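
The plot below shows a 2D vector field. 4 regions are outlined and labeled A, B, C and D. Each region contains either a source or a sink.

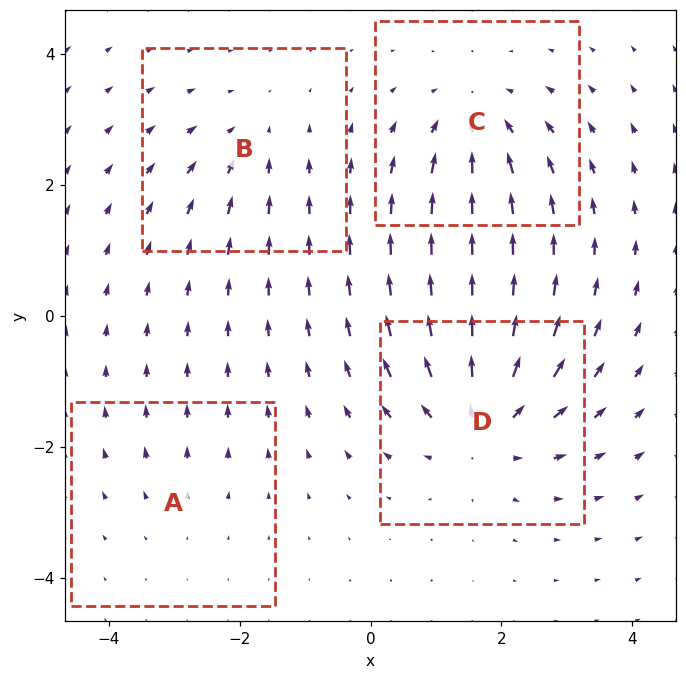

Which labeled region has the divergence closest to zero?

A

Divergence at each region's feature centre — A: about +2, B: about -3, C: about -4, D: about +6. Region A is closest to zero.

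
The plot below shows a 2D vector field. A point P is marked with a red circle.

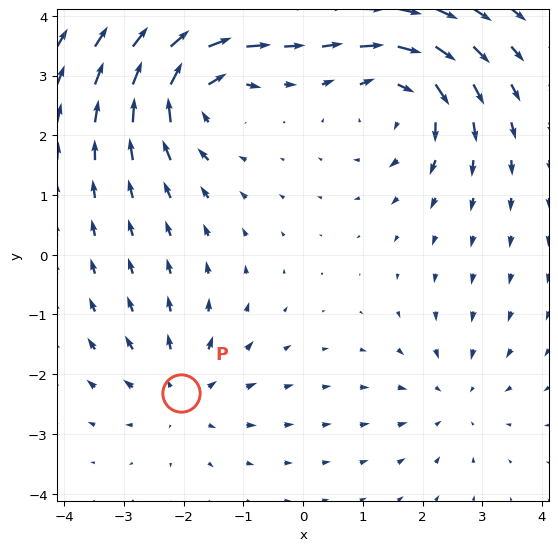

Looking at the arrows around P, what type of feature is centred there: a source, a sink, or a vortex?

At P (-2.0, -2.3) the arrows spread outward. Divergence about +4, curl ≈0 — positive divergence with near-zero curl is a source.

source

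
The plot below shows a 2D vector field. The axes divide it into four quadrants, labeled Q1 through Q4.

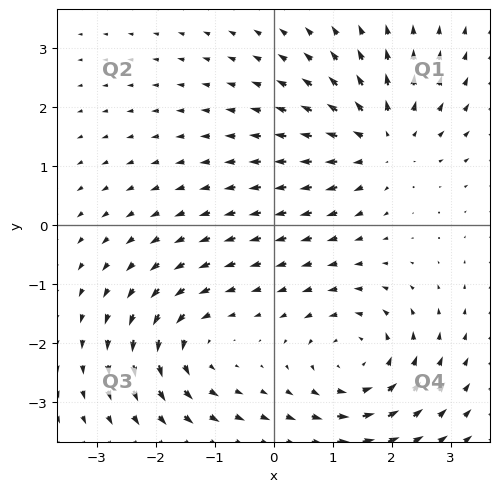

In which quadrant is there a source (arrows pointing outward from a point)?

Q1

The source sits at approximately (1.8, 1.4), which lies in quadrant Q1. The divergence there is about +3, positive as expected for a source.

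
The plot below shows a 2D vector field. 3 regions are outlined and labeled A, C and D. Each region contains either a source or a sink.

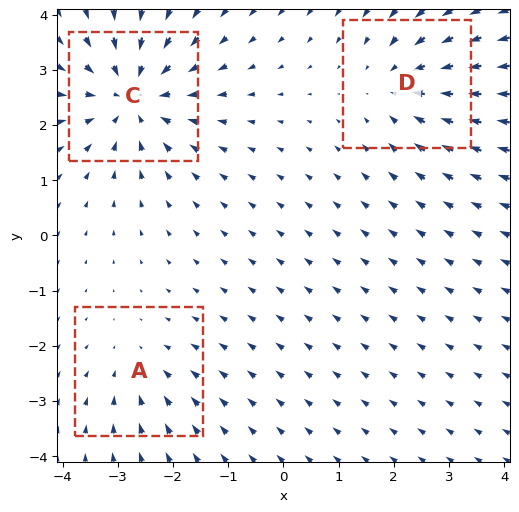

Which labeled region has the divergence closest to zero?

A

Divergence at each region's feature centre — A: about -2, C: about -5, D: about -3. Region A is closest to zero.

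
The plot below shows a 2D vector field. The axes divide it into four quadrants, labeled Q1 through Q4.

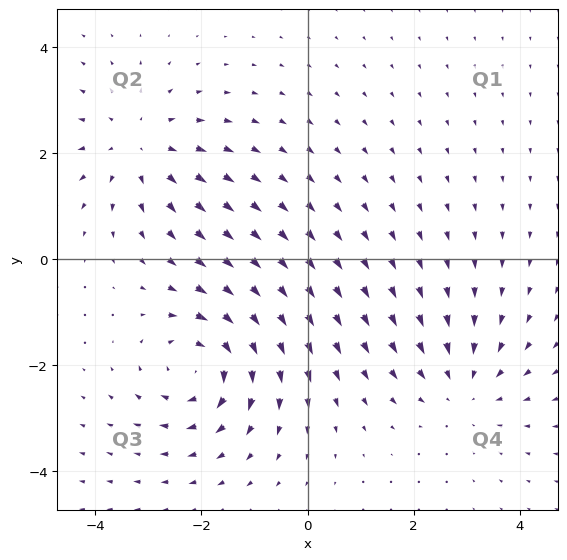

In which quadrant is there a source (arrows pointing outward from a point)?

Q2

The source sits at approximately (-3.2, 2.1), which lies in quadrant Q2. The divergence there is about +3, positive as expected for a source.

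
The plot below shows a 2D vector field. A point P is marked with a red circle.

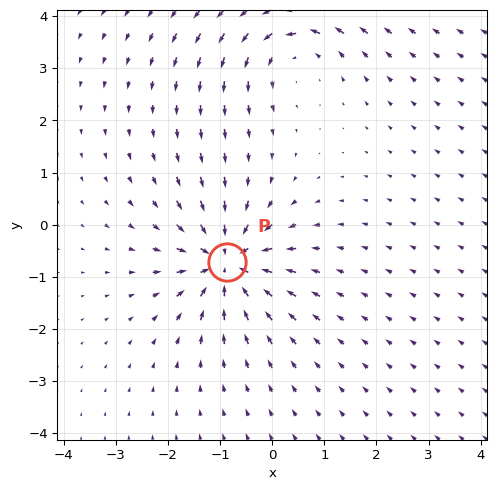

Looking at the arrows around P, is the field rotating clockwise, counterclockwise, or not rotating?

Near P at (-0.9, -0.7) the arrows show no circulation. The curl there is ≈0.

not rotating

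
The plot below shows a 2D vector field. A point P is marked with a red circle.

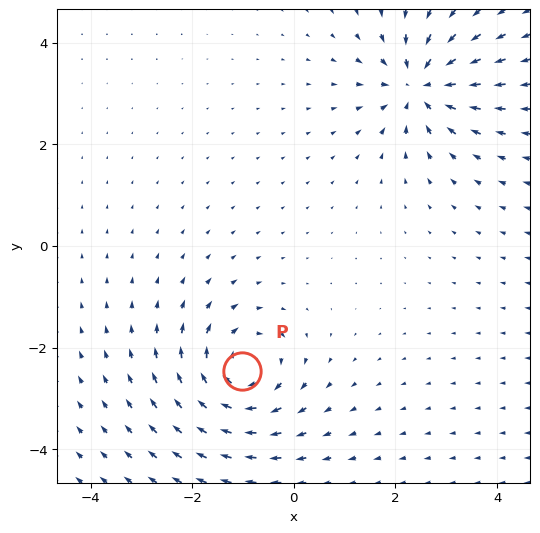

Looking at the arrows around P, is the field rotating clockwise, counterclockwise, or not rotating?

clockwise

Near P at (-1.0, -2.5) the arrows circulate clockwise. The curl (z-component) there is about -5; negative curl means clockwise rotation.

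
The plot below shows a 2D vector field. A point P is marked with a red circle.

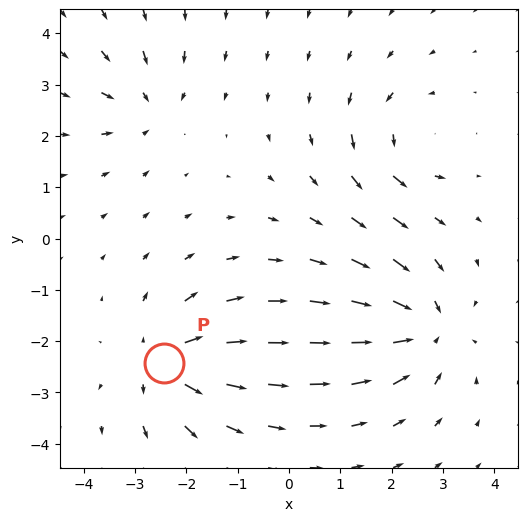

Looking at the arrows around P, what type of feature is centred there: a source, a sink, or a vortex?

At P (-2.4, -2.4) the arrows spread outward. Divergence about +5, curl ≈0 — positive divergence with near-zero curl is a source.

source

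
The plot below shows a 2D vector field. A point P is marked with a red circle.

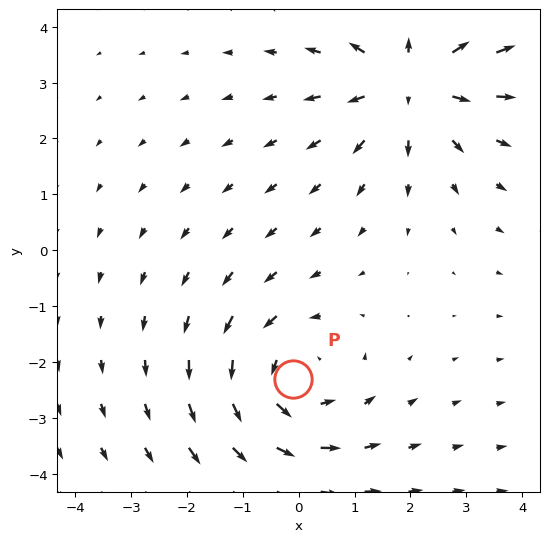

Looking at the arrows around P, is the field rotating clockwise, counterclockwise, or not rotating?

Near P at (-0.1, -2.3) the arrows circulate counterclockwise. The curl (z-component) there is about +2; positive curl means counterclockwise rotation.

counterclockwise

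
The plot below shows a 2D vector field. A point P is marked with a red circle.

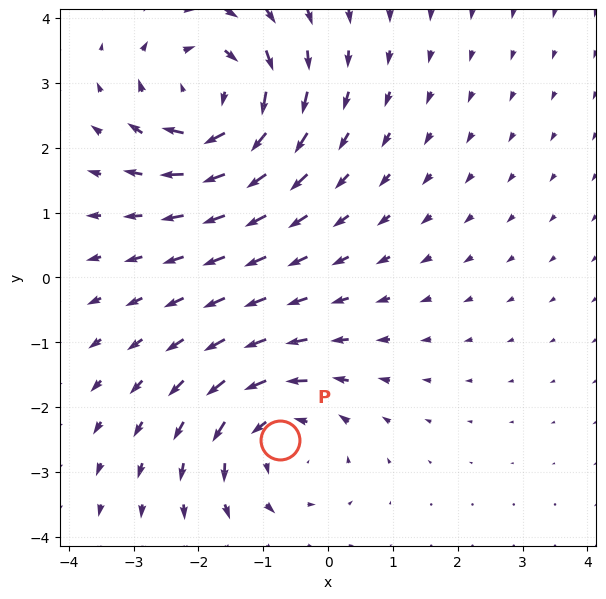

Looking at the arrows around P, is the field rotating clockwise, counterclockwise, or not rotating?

Near P at (-0.7, -2.5) the arrows circulate counterclockwise. The curl (z-component) there is about +3; positive curl means counterclockwise rotation.

counterclockwise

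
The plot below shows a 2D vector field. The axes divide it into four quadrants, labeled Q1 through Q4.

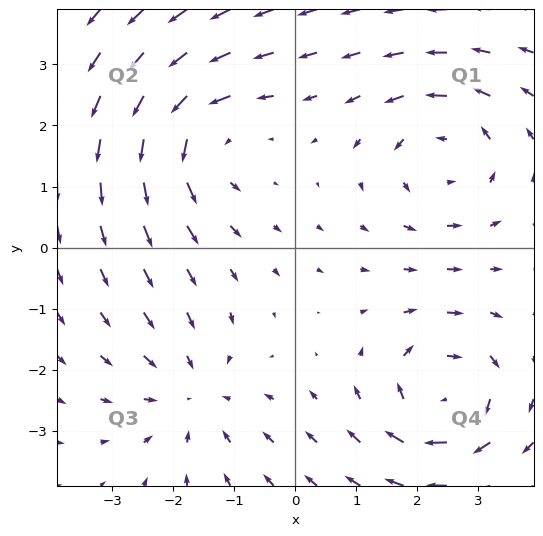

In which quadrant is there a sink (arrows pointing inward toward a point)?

The sink sits at approximately (-1.7, -2.4), which lies in quadrant Q3. The divergence there is about -3, negative as expected for a sink.

Q3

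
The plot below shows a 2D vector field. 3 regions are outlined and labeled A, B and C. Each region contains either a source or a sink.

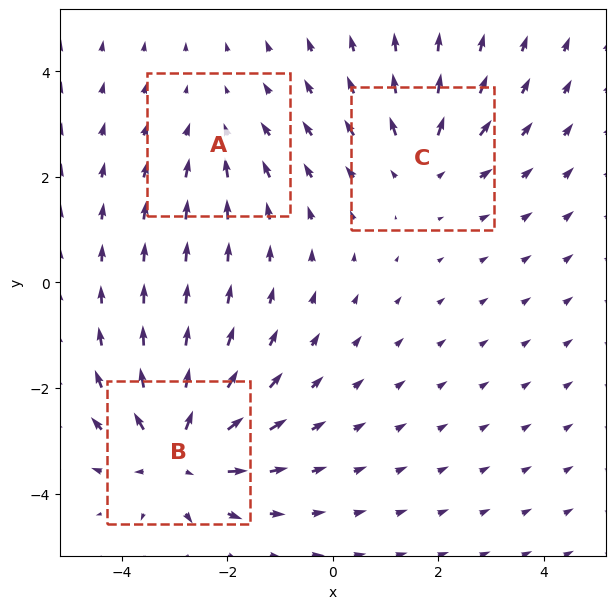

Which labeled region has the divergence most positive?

B

Divergence at each region's feature centre — A: about -2, B: about +5, C: about +3. Region B is most positive.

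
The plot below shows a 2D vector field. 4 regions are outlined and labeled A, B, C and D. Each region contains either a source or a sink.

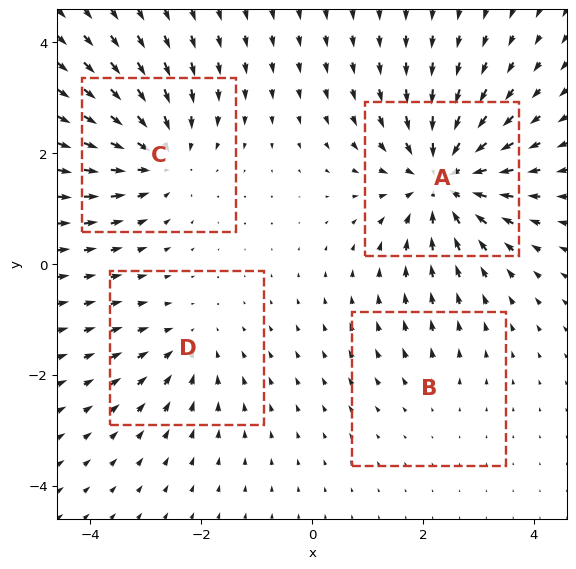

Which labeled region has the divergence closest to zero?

B

Divergence at each region's feature centre — A: about -7, B: about +2, C: about -5, D: about -3. Region B is closest to zero.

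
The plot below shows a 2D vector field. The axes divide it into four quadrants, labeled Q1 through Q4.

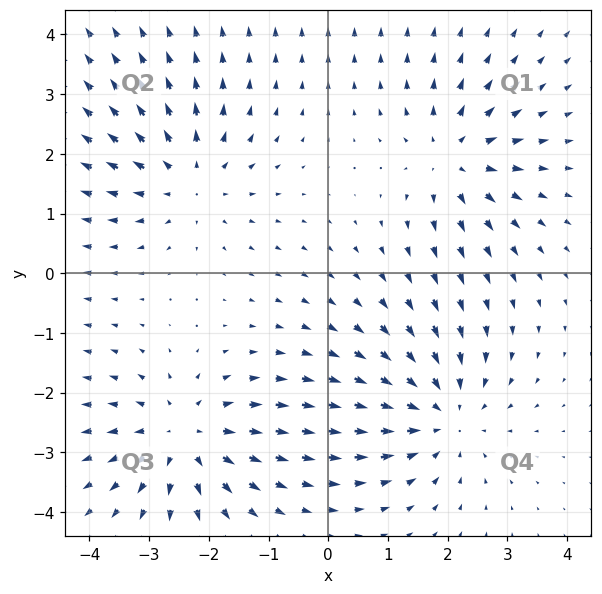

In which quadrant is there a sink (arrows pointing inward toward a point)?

Q4

The sink sits at approximately (1.9, -2.4), which lies in quadrant Q4. The divergence there is about -4, negative as expected for a sink.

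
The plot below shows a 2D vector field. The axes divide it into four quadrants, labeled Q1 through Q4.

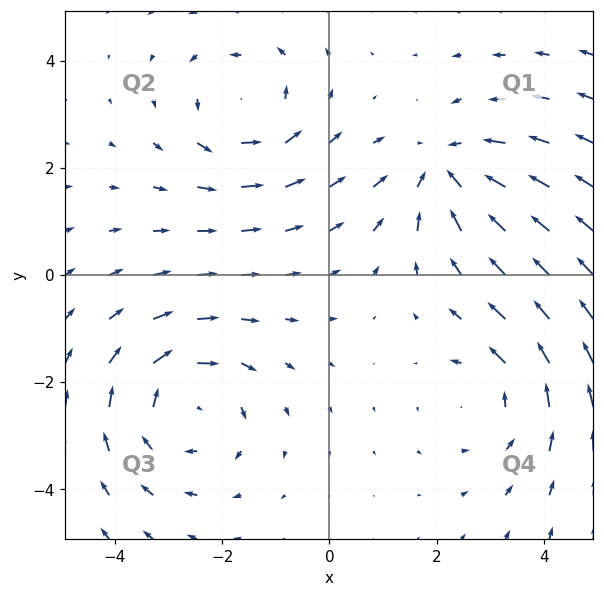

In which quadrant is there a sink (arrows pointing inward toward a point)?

Q1

The sink sits at approximately (2.2, 2.0), which lies in quadrant Q1. The divergence there is about -3, negative as expected for a sink.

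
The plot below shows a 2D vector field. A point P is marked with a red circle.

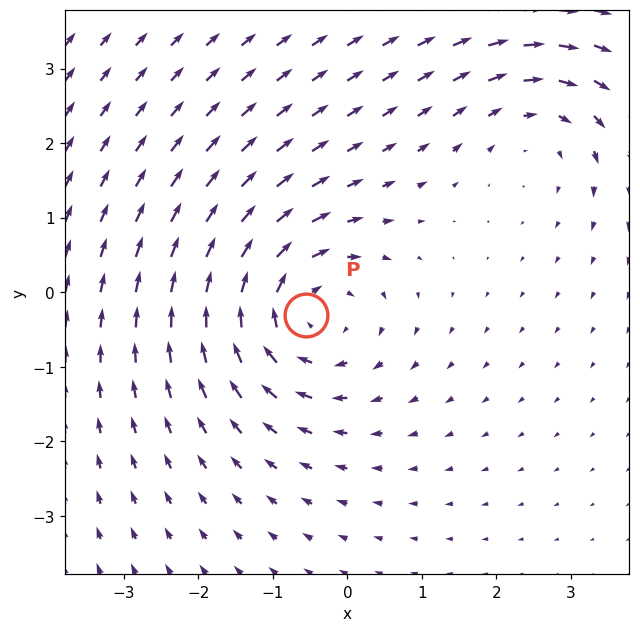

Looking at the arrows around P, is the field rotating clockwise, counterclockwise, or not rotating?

clockwise

Near P at (-0.6, -0.3) the arrows circulate clockwise. The curl (z-component) there is about -4; negative curl means clockwise rotation.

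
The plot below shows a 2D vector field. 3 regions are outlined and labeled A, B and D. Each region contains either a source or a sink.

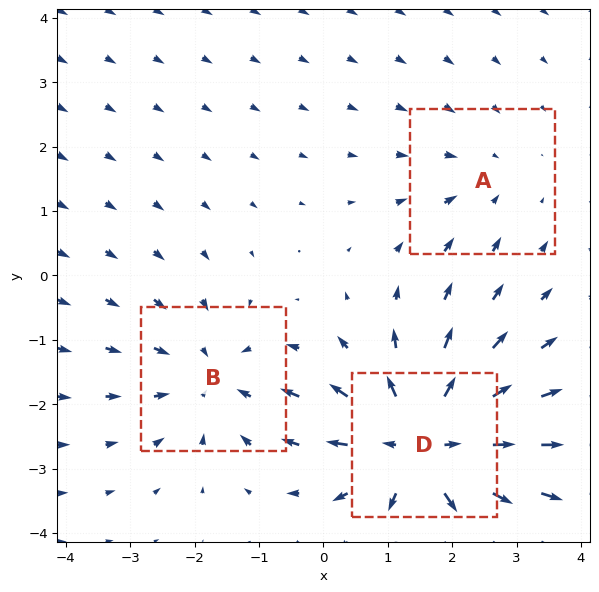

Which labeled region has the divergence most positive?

Divergence at each region's feature centre — A: about -2, B: about -3, D: about +5. Region D is most positive.

D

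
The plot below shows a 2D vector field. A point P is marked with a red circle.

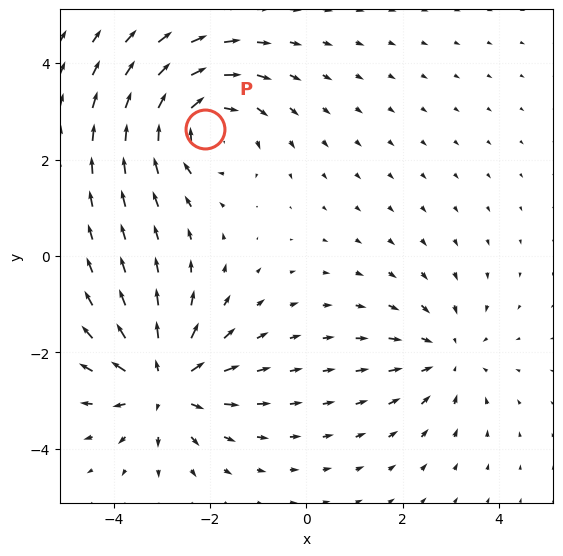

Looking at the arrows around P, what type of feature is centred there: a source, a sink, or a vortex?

vortex

At P (-2.1, 2.6) the arrows circulate clockwise. Divergence ≈0, curl about -4 — near-zero divergence with nonzero curl is a vortex.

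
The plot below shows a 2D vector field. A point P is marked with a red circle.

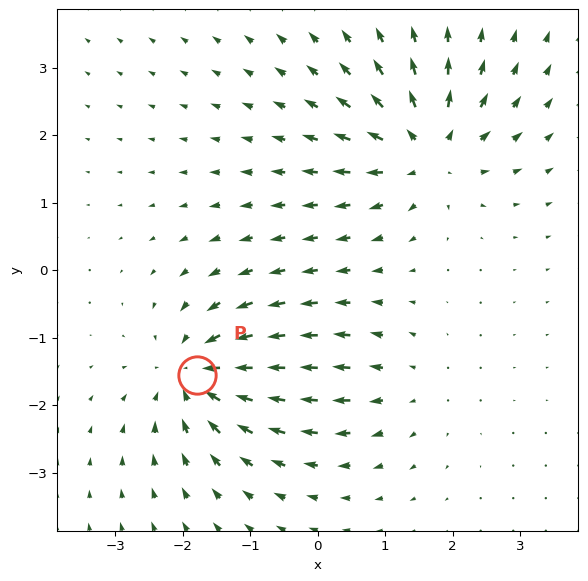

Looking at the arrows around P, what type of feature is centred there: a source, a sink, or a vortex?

At P (-1.8, -1.6) the arrows converge inward. Divergence about -5, curl ≈0 — negative divergence with near-zero curl is a sink.

sink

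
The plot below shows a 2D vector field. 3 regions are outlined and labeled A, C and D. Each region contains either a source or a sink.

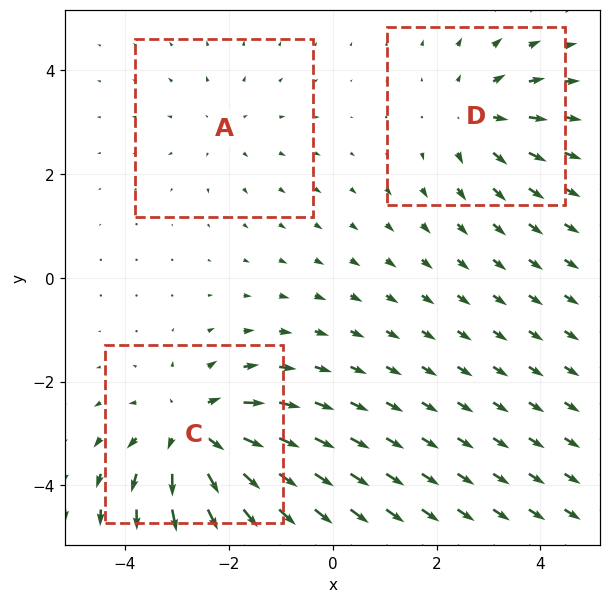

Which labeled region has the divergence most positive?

Divergence at each region's feature centre — A: about +2, C: about +5, D: about +3. Region C is most positive.

C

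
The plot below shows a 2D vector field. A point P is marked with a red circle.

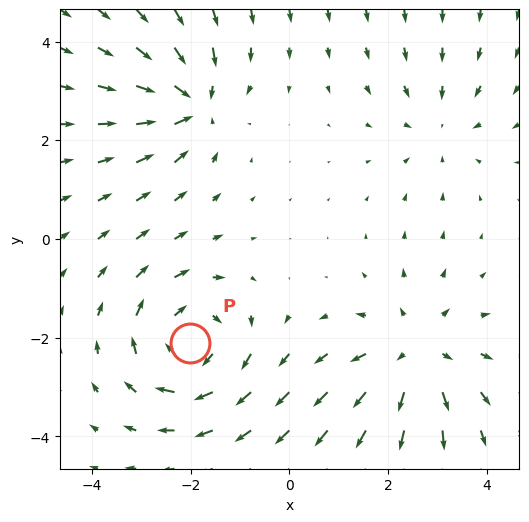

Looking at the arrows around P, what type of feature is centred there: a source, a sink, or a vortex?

vortex

At P (-2.0, -2.1) the arrows circulate clockwise. Divergence ≈0, curl about -4 — near-zero divergence with nonzero curl is a vortex.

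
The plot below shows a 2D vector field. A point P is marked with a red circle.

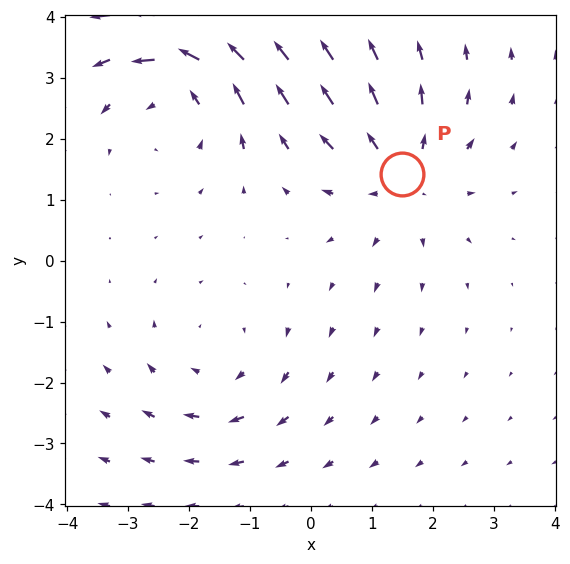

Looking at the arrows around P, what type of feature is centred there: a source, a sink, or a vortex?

source

At P (1.5, 1.4) the arrows spread outward. Divergence about +4, curl ≈0 — positive divergence with near-zero curl is a source.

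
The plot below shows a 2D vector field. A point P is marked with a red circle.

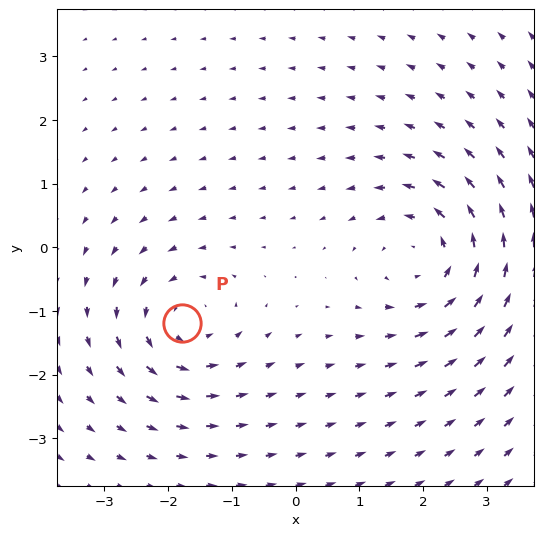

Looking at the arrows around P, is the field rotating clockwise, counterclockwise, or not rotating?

counterclockwise

Near P at (-1.8, -1.2) the arrows circulate counterclockwise. The curl (z-component) there is about +4; positive curl means counterclockwise rotation.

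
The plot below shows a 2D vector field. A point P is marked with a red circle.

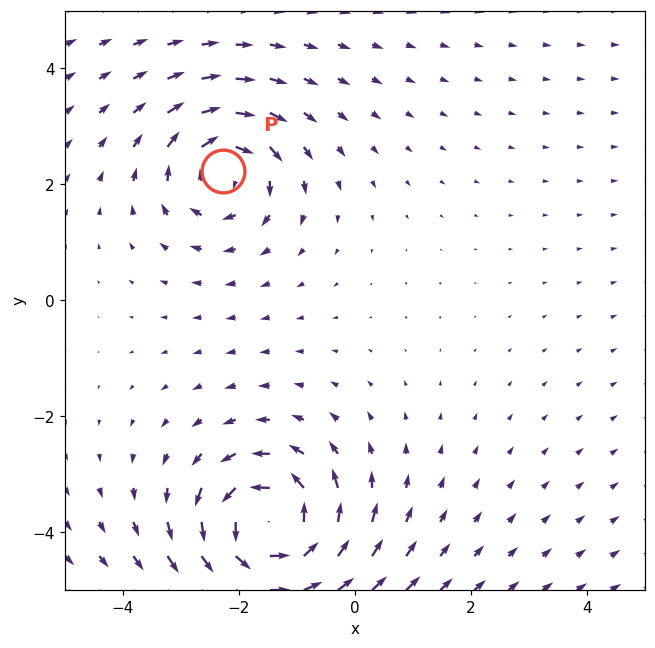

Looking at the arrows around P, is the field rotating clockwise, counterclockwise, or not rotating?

Near P at (-2.3, 2.2) the arrows circulate clockwise. The curl (z-component) there is about -4; negative curl means clockwise rotation.

clockwise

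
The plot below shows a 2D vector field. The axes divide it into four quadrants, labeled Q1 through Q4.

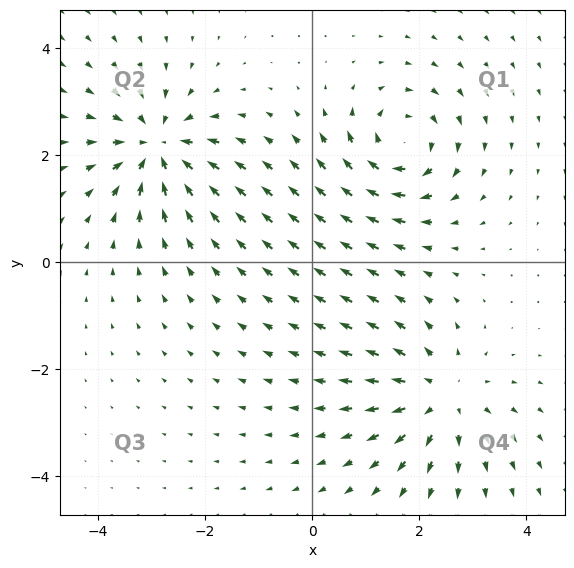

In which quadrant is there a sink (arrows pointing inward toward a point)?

The sink sits at approximately (-2.9, 2.2), which lies in quadrant Q2. The divergence there is about -5, negative as expected for a sink.

Q2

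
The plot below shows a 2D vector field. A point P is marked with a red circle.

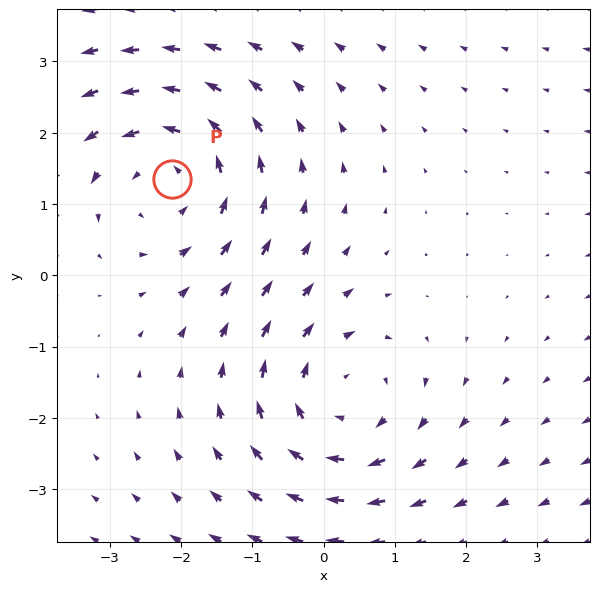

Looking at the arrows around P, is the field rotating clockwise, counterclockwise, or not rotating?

counterclockwise

Near P at (-2.1, 1.4) the arrows circulate counterclockwise. The curl (z-component) there is about +3; positive curl means counterclockwise rotation.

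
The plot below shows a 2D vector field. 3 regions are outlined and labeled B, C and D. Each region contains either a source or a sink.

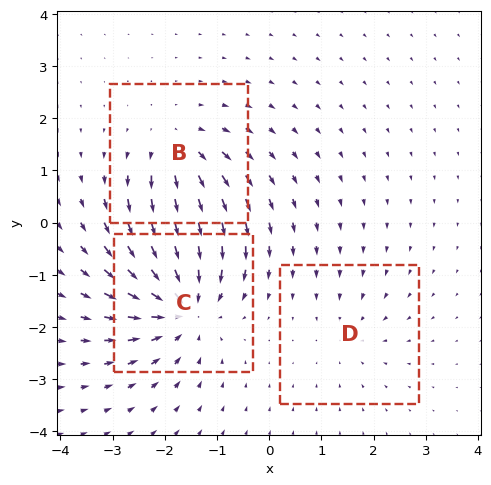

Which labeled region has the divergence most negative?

C

Divergence at each region's feature centre — B: about +3, C: about -5, D: about -2. Region C is most negative.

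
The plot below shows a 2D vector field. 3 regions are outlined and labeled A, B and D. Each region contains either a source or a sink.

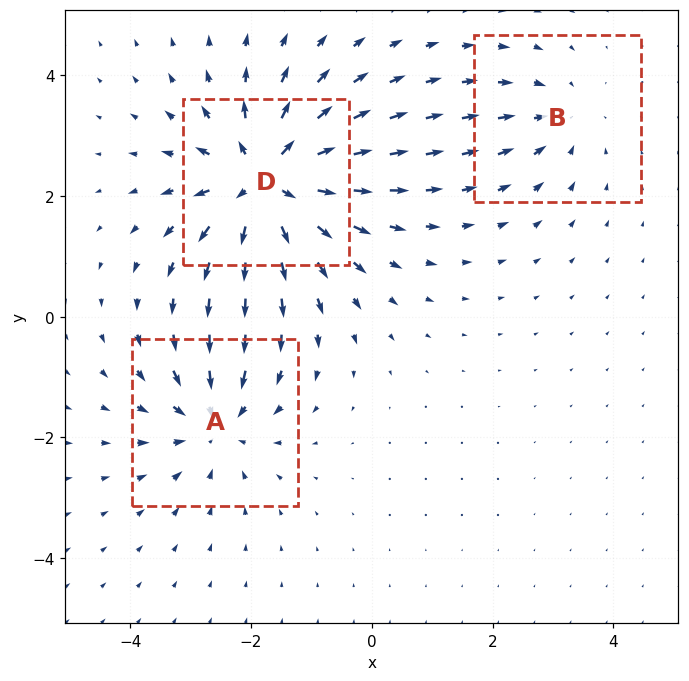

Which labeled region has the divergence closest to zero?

Divergence at each region's feature centre — A: about -4, B: about -2, D: about +6. Region B is closest to zero.

B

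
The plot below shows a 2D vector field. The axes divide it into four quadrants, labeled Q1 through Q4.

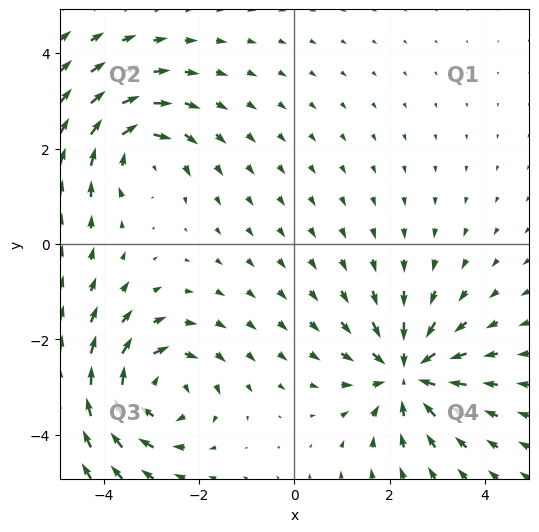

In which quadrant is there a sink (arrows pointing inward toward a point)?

The sink sits at approximately (2.4, -2.7), which lies in quadrant Q4. The divergence there is about -5, negative as expected for a sink.

Q4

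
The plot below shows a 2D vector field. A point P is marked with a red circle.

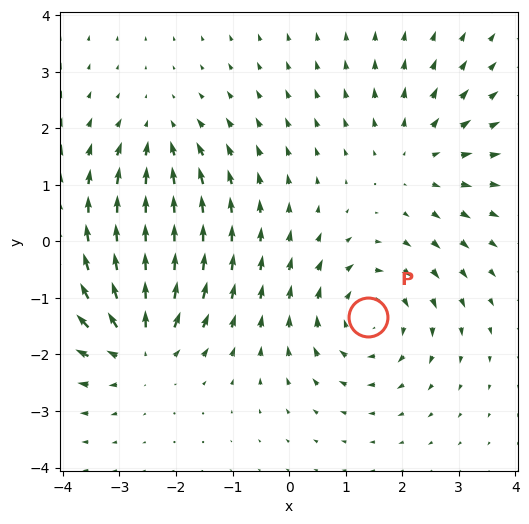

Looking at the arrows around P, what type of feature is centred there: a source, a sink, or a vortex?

vortex

At P (1.4, -1.3) the arrows circulate clockwise. Divergence ≈0, curl about -5 — near-zero divergence with nonzero curl is a vortex.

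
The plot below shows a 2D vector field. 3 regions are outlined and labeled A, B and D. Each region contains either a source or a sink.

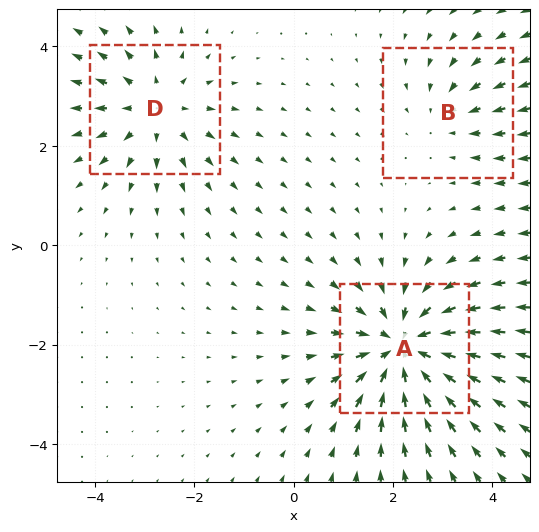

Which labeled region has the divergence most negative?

A

Divergence at each region's feature centre — A: about -5, B: about -2, D: about +3. Region A is most negative.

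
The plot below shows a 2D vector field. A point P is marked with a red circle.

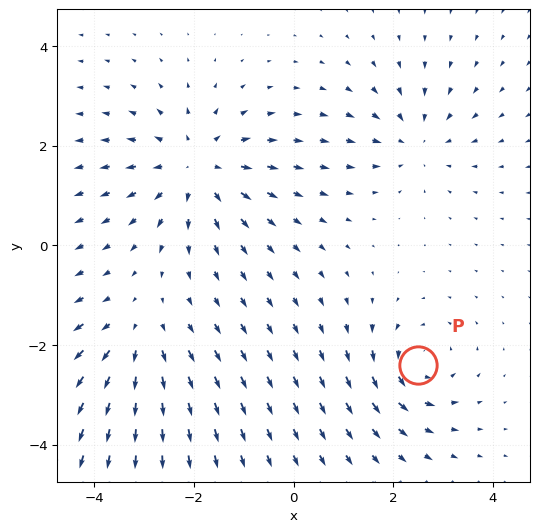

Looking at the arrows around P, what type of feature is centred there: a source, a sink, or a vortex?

vortex

At P (2.5, -2.4) the arrows circulate counterclockwise. Divergence ≈0, curl about +4 — near-zero divergence with nonzero curl is a vortex.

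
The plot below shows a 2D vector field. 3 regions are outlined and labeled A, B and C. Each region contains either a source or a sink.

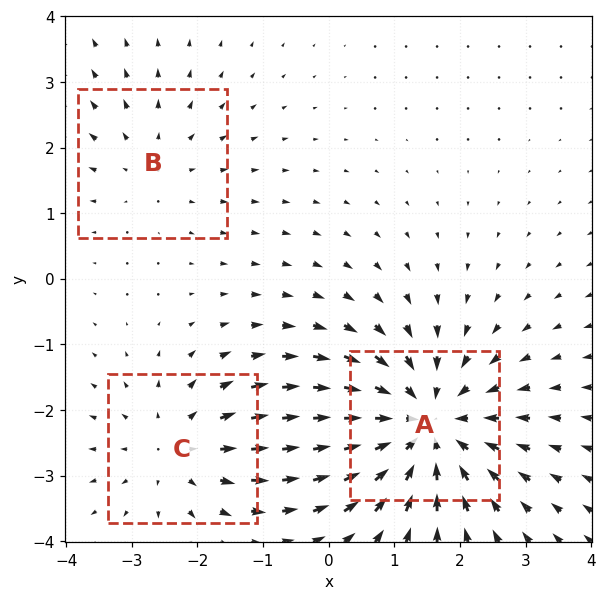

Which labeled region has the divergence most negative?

A

Divergence at each region's feature centre — A: about -4, B: about +2, C: about +3. Region A is most negative.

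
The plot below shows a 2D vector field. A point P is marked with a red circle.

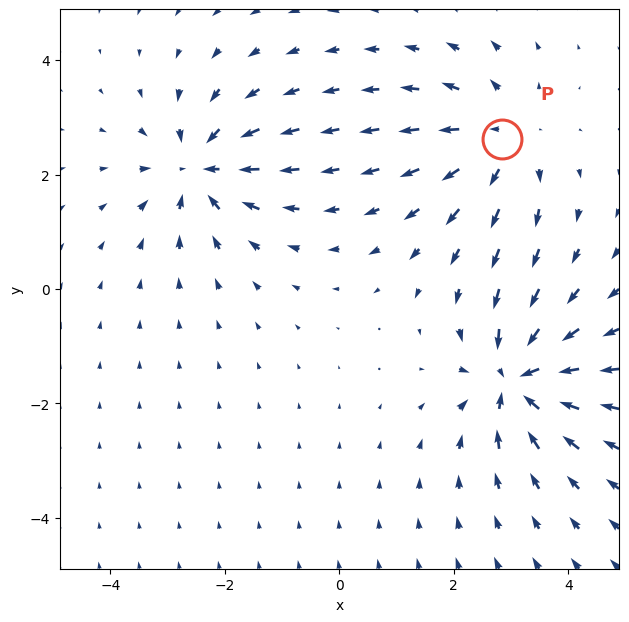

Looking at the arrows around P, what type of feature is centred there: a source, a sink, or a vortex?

source

At P (2.8, 2.6) the arrows spread outward. Divergence about +3, curl ≈0 — positive divergence with near-zero curl is a source.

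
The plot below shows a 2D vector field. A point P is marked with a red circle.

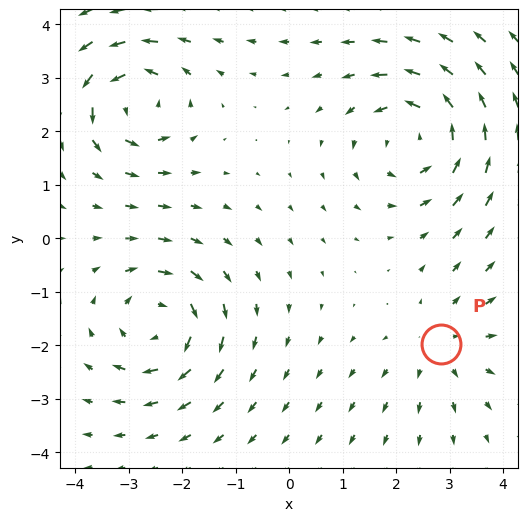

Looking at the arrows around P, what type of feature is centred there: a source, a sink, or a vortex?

At P (2.8, -2.0) the arrows spread outward. Divergence about +3, curl ≈0 — positive divergence with near-zero curl is a source.

source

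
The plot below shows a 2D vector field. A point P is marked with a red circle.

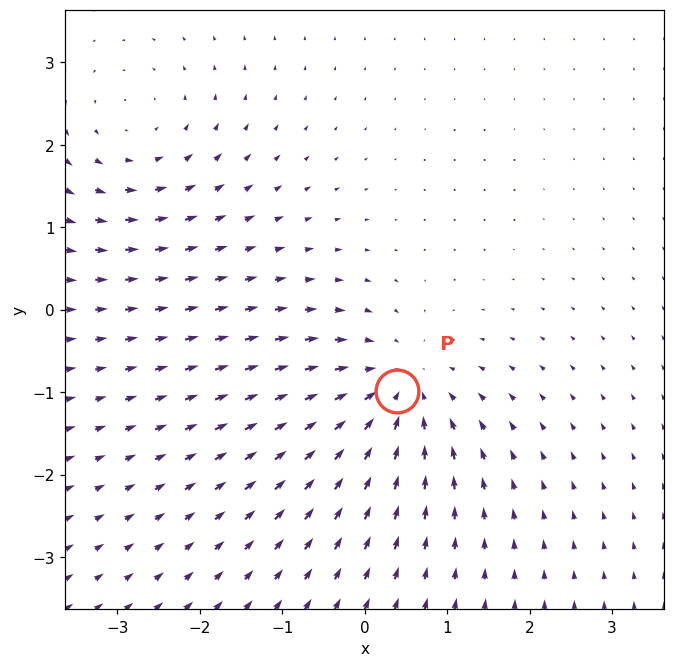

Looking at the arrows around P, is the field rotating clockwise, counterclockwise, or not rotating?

not rotating

Near P at (0.4, -1.0) the arrows show no circulation. The curl there is ≈0.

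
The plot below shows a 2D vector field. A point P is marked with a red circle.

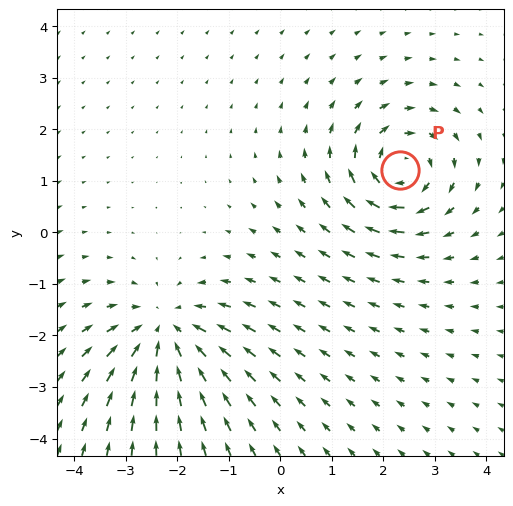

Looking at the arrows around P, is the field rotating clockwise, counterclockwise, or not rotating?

Near P at (2.3, 1.2) the arrows circulate clockwise. The curl (z-component) there is about -5; negative curl means clockwise rotation.

clockwise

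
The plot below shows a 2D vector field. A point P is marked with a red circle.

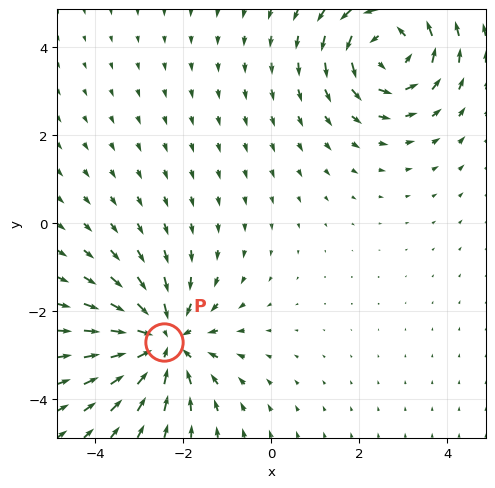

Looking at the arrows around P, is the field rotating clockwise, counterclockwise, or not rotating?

Near P at (-2.5, -2.7) the arrows show no circulation. The curl there is ≈0.

not rotating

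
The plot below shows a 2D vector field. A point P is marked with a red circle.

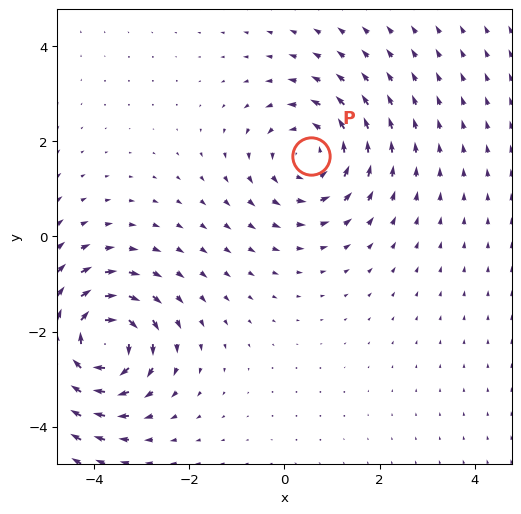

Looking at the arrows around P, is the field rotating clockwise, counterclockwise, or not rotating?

counterclockwise

Near P at (0.6, 1.7) the arrows circulate counterclockwise. The curl (z-component) there is about +3; positive curl means counterclockwise rotation.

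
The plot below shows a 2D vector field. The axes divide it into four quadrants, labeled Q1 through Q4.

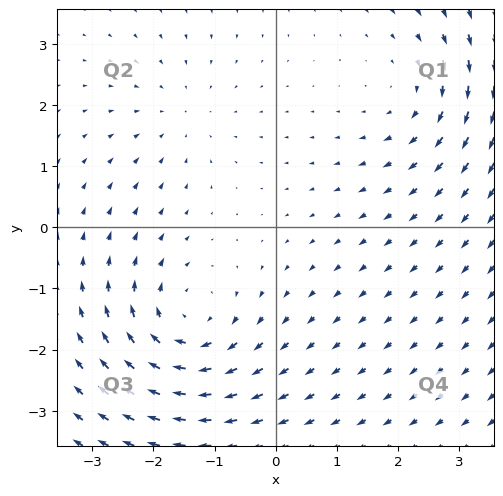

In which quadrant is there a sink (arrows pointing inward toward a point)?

Q2

The sink sits at approximately (-1.6, 1.8), which lies in quadrant Q2. The divergence there is about -2, negative as expected for a sink.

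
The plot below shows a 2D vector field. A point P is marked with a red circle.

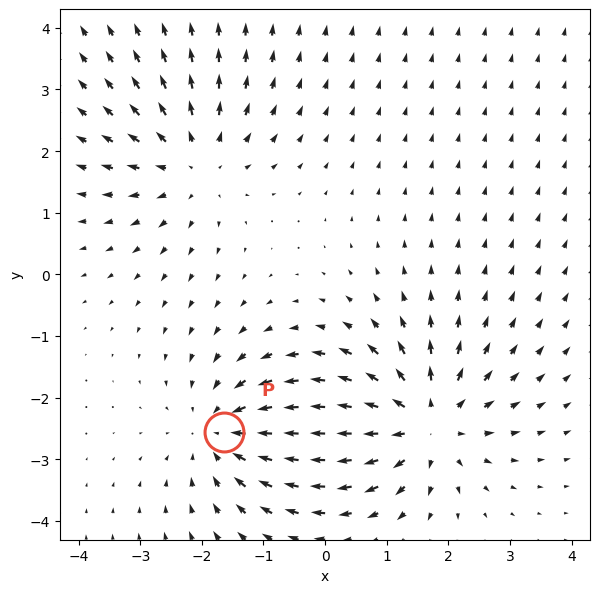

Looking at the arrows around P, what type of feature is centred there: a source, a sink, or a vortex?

At P (-1.6, -2.6) the arrows converge inward. Divergence about -3, curl ≈0 — negative divergence with near-zero curl is a sink.

sink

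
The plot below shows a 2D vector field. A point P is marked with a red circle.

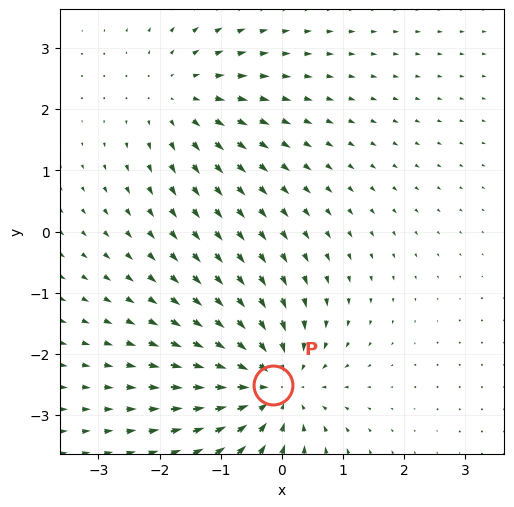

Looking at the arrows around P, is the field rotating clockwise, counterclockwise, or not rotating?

Near P at (-0.1, -2.5) the arrows show no circulation. The curl there is ≈0.

not rotating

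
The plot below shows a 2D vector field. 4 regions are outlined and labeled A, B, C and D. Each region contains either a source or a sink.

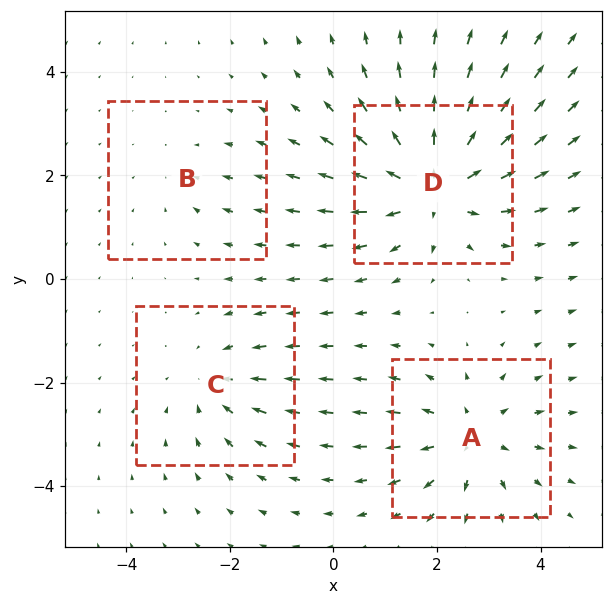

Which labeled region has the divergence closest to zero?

B

Divergence at each region's feature centre — A: about +4, B: about -2, C: about -3, D: about +6. Region B is closest to zero.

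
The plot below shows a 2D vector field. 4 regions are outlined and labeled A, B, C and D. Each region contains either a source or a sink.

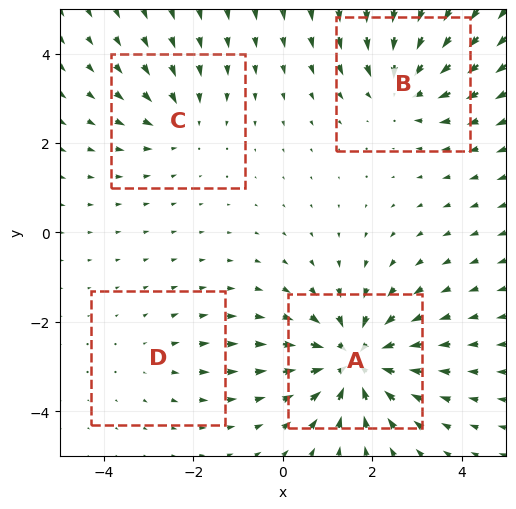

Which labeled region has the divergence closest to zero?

D

Divergence at each region's feature centre — A: about -7, B: about -4, C: about -3, D: about +2. Region D is closest to zero.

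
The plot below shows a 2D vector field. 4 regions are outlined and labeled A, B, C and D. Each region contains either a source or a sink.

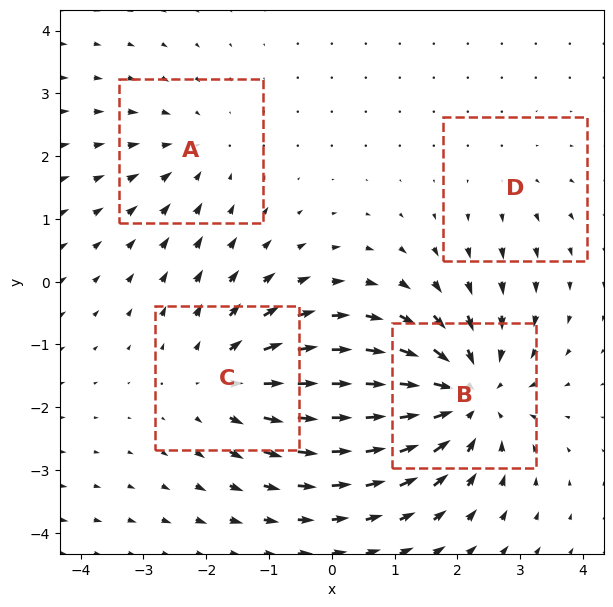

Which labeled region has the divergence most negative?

B

Divergence at each region's feature centre — A: about -3, B: about -6, C: about +4, D: about +2. Region B is most negative.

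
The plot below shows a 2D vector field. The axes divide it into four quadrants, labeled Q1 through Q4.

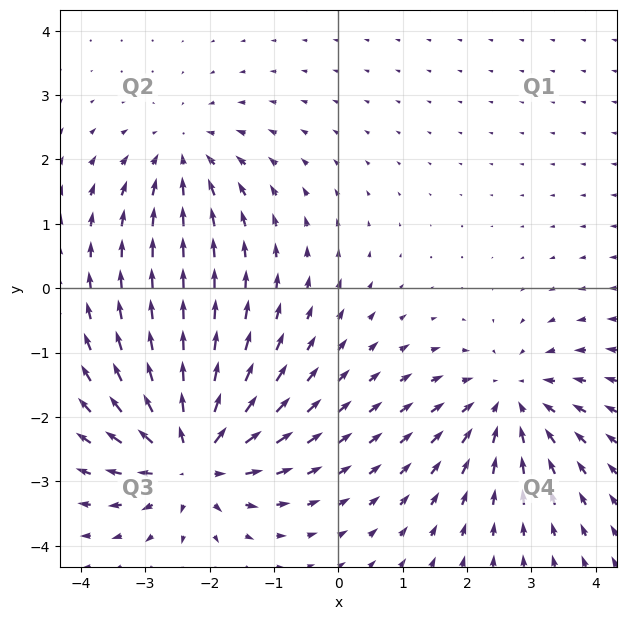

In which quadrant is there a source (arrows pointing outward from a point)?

Q3

The source sits at approximately (-2.3, -2.6), which lies in quadrant Q3. The divergence there is about +5, positive as expected for a source.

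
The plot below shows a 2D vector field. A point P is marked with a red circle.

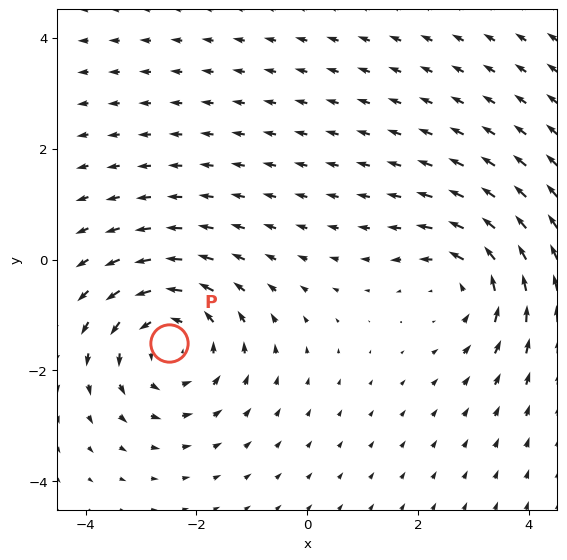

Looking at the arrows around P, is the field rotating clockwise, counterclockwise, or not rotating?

Near P at (-2.5, -1.5) the arrows circulate counterclockwise. The curl (z-component) there is about +4; positive curl means counterclockwise rotation.

counterclockwise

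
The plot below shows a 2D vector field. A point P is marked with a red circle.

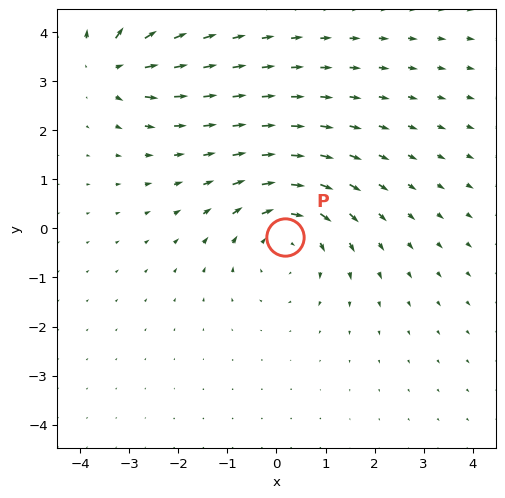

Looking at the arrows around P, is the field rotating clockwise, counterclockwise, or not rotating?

Near P at (0.2, -0.2) the arrows circulate clockwise. The curl (z-component) there is about -3; negative curl means clockwise rotation.

clockwise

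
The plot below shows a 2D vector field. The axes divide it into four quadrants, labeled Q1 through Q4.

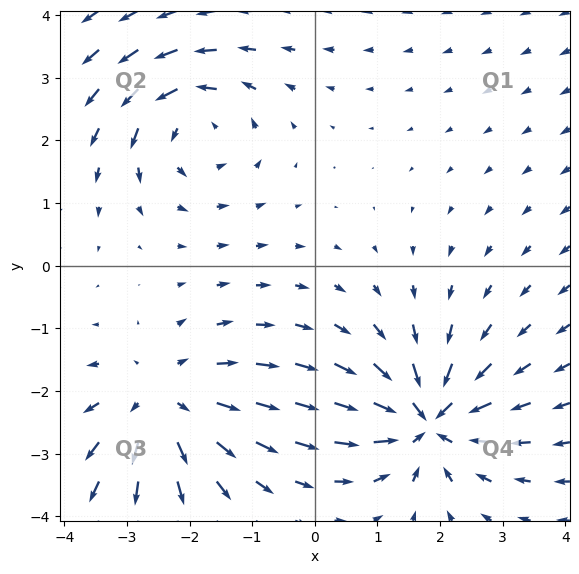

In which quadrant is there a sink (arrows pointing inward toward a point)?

Q4

The sink sits at approximately (1.8, -2.5), which lies in quadrant Q4. The divergence there is about -6, negative as expected for a sink.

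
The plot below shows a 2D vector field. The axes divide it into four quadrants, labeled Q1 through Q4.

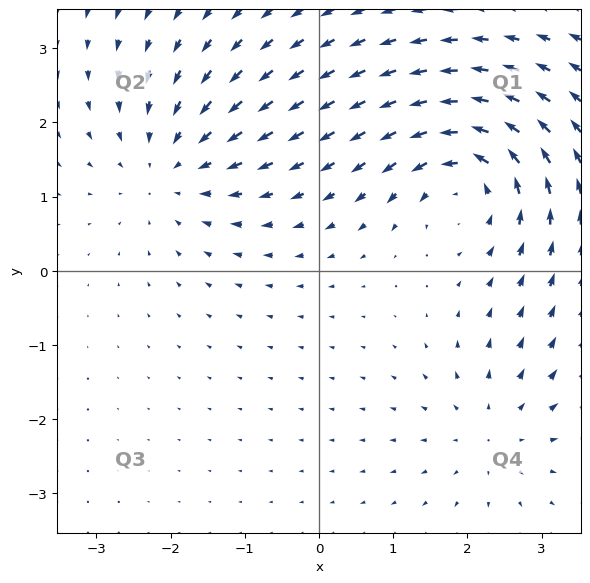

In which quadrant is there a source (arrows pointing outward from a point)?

Q4

The source sits at approximately (2.4, -2.2), which lies in quadrant Q4. The divergence there is about +3, positive as expected for a source.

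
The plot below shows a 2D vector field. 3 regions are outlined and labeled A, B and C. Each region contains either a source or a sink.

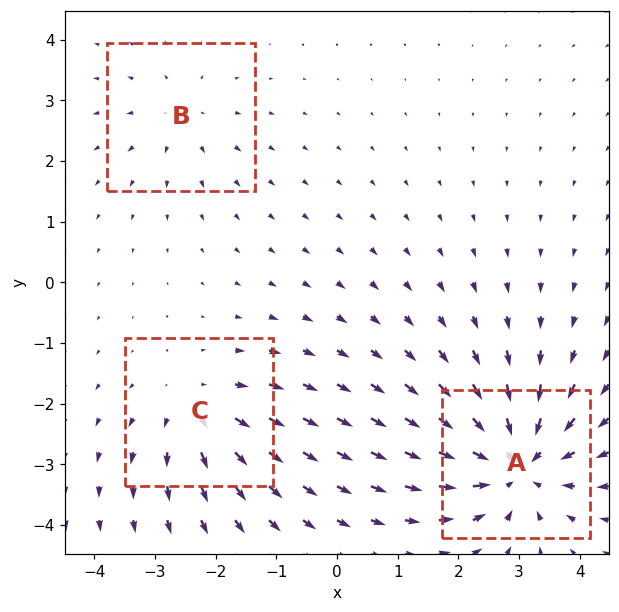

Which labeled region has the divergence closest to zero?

B

Divergence at each region's feature centre — A: about -6, B: about +2, C: about +4. Region B is closest to zero.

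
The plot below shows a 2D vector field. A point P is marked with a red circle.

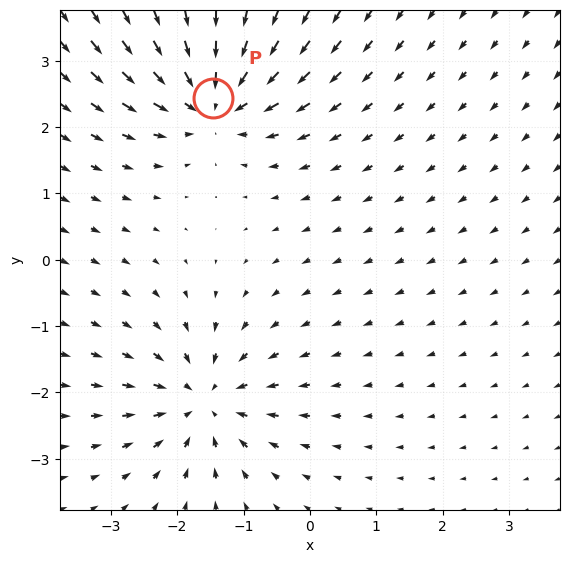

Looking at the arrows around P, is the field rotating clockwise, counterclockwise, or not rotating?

not rotating

Near P at (-1.5, 2.4) the arrows show no circulation. The curl there is ≈0.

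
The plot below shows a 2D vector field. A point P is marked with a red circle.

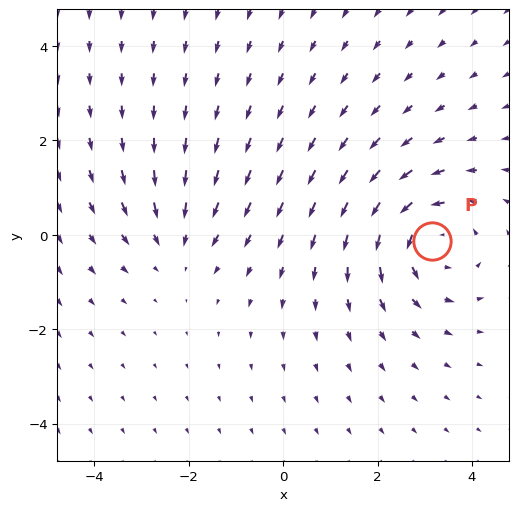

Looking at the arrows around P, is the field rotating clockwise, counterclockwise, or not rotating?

Near P at (3.2, -0.1) the arrows circulate counterclockwise. The curl (z-component) there is about +4; positive curl means counterclockwise rotation.

counterclockwise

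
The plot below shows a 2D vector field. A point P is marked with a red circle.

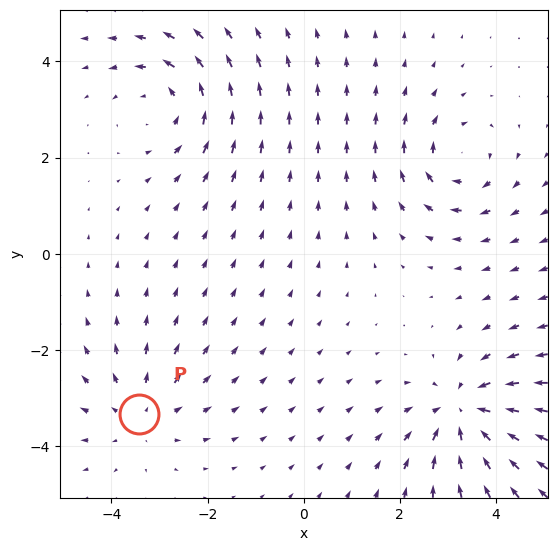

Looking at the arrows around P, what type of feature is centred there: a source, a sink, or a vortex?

source

At P (-3.4, -3.3) the arrows spread outward. Divergence about +2, curl ≈0 — positive divergence with near-zero curl is a source.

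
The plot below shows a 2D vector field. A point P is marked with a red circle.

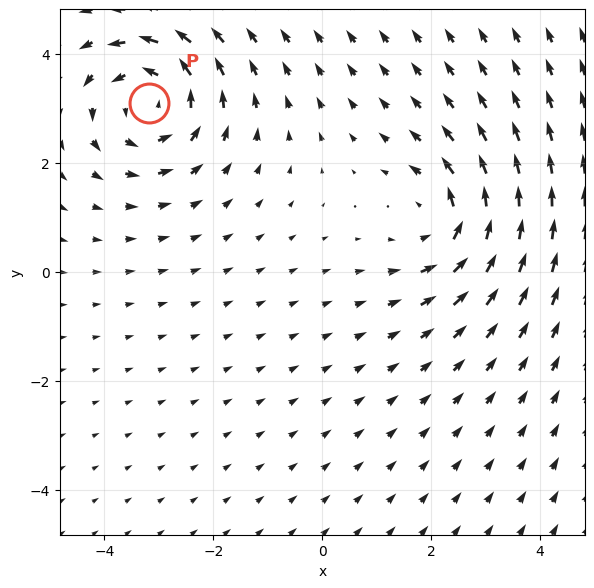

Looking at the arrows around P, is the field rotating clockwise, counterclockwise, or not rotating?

Near P at (-3.2, 3.1) the arrows circulate counterclockwise. The curl (z-component) there is about +4; positive curl means counterclockwise rotation.

counterclockwise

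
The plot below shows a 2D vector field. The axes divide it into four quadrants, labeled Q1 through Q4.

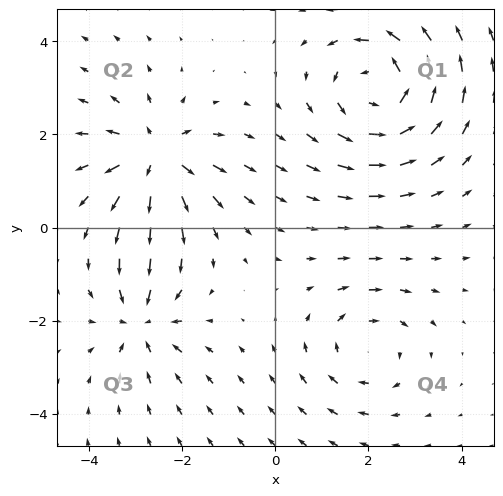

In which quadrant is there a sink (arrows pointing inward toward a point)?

Q3

The sink sits at approximately (-2.9, -2.0), which lies in quadrant Q3. The divergence there is about -4, negative as expected for a sink.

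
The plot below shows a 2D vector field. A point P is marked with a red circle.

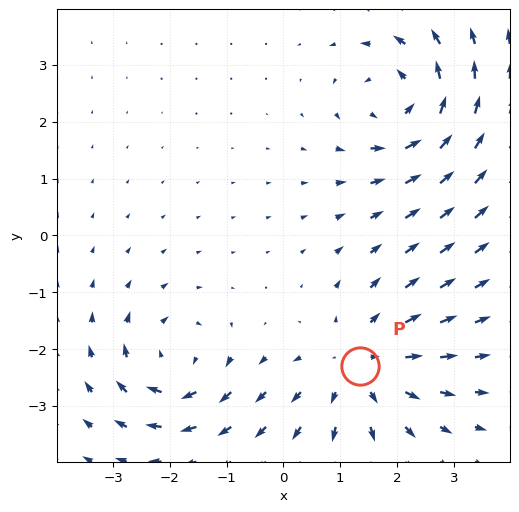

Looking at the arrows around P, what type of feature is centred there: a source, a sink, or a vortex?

At P (1.4, -2.3) the arrows spread outward. Divergence about +4, curl ≈0 — positive divergence with near-zero curl is a source.

source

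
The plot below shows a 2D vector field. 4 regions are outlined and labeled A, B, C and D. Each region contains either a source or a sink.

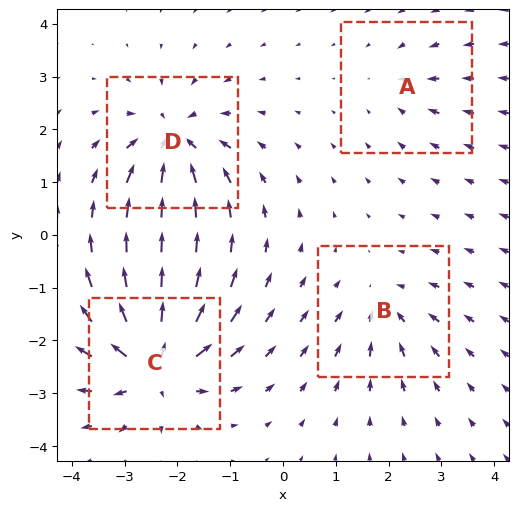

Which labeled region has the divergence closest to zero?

A

Divergence at each region's feature centre — A: about -3, B: about -4, C: about +8, D: about -7. Region A is closest to zero.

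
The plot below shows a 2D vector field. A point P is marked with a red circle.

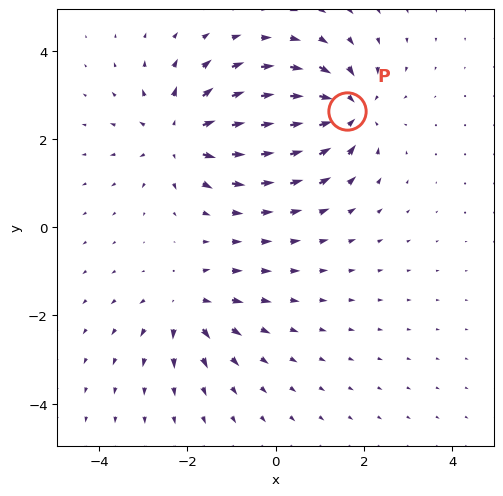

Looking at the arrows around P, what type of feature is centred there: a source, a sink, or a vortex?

sink

At P (1.6, 2.6) the arrows converge inward. Divergence about -5, curl ≈0 — negative divergence with near-zero curl is a sink.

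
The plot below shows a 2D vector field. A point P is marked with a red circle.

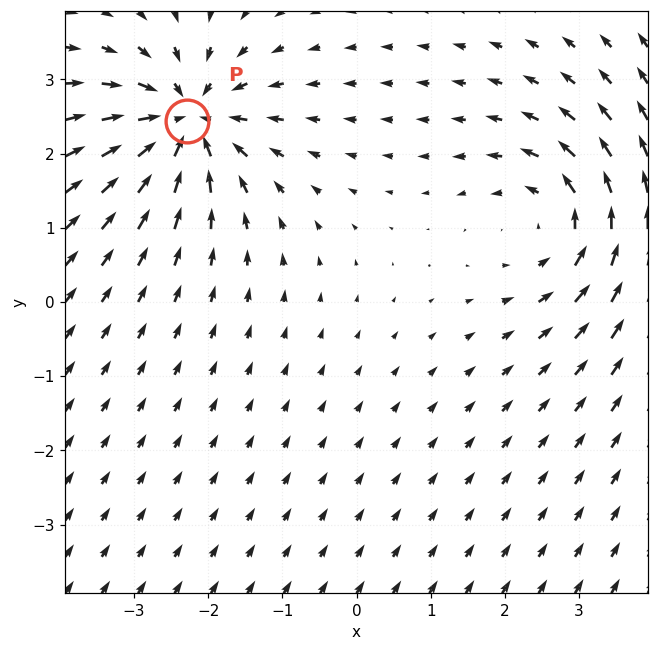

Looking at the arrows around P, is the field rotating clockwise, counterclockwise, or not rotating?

Near P at (-2.3, 2.4) the arrows show no circulation. The curl there is ≈0.

not rotating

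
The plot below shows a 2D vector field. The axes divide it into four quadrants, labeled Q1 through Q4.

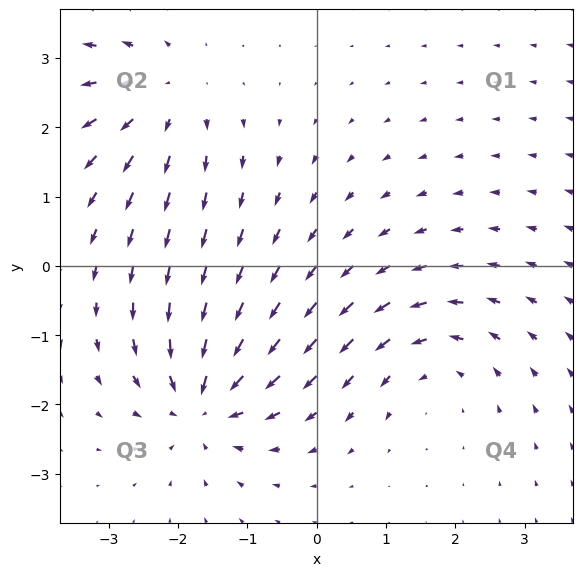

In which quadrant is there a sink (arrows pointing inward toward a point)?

Q3

The sink sits at approximately (-1.6, -2.0), which lies in quadrant Q3. The divergence there is about -6, negative as expected for a sink.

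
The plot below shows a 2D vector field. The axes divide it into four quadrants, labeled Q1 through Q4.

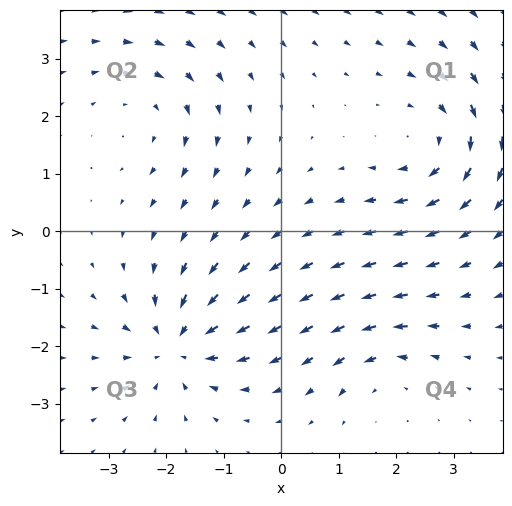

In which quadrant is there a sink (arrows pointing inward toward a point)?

The sink sits at approximately (-1.8, -2.0), which lies in quadrant Q3. The divergence there is about -5, negative as expected for a sink.

Q3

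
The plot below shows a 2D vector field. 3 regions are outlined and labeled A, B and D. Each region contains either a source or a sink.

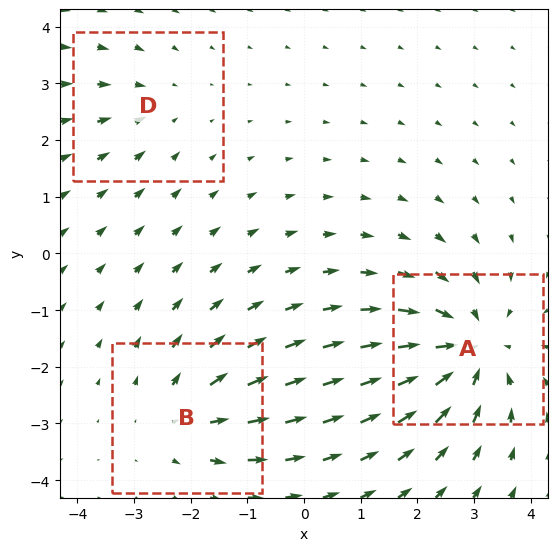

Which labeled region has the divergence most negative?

A

Divergence at each region's feature centre — A: about -4, B: about +3, D: about -2. Region A is most negative.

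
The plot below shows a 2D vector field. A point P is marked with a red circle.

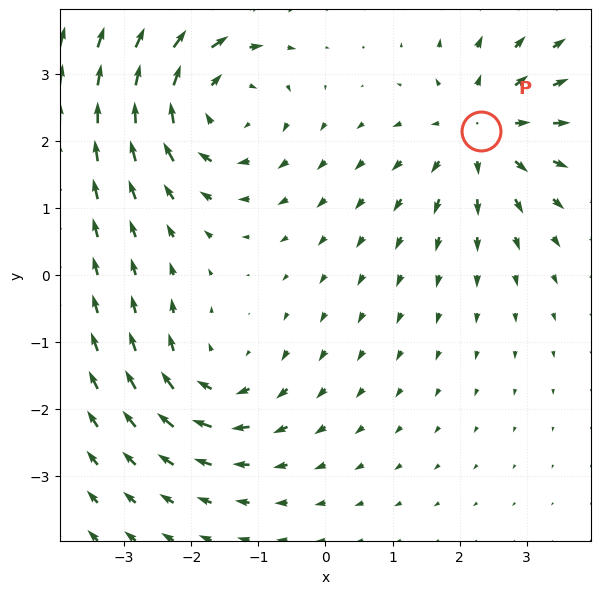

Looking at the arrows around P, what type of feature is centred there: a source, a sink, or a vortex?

source

At P (2.3, 2.1) the arrows spread outward. Divergence about +3, curl ≈0 — positive divergence with near-zero curl is a source.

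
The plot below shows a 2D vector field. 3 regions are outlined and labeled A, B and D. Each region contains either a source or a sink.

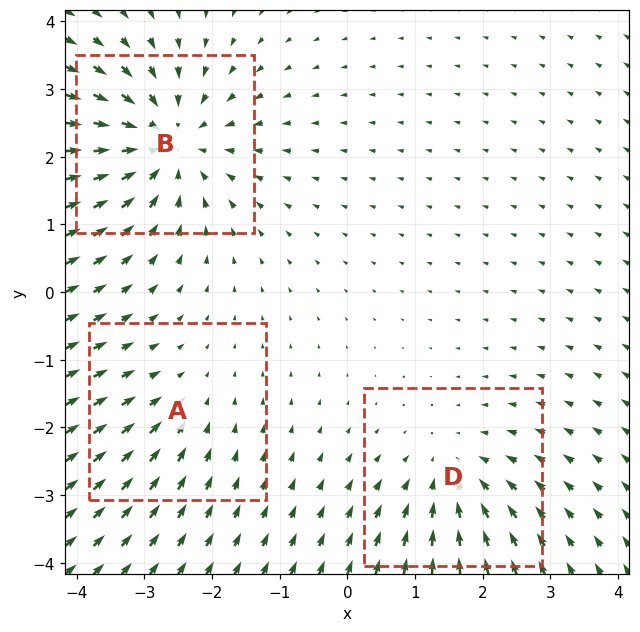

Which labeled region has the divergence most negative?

Divergence at each region's feature centre — A: about -2, B: about -5, D: about -3. Region B is most negative.

B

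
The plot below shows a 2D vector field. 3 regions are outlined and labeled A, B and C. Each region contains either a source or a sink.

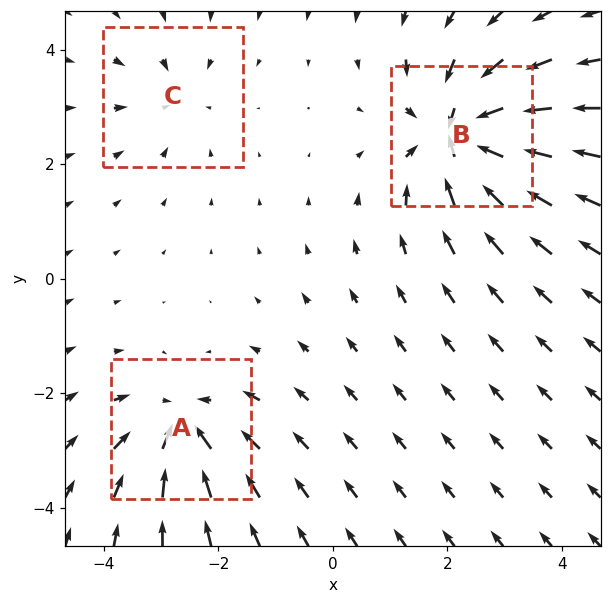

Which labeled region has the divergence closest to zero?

Divergence at each region's feature centre — A: about -4, B: about -6, C: about -2. Region C is closest to zero.

C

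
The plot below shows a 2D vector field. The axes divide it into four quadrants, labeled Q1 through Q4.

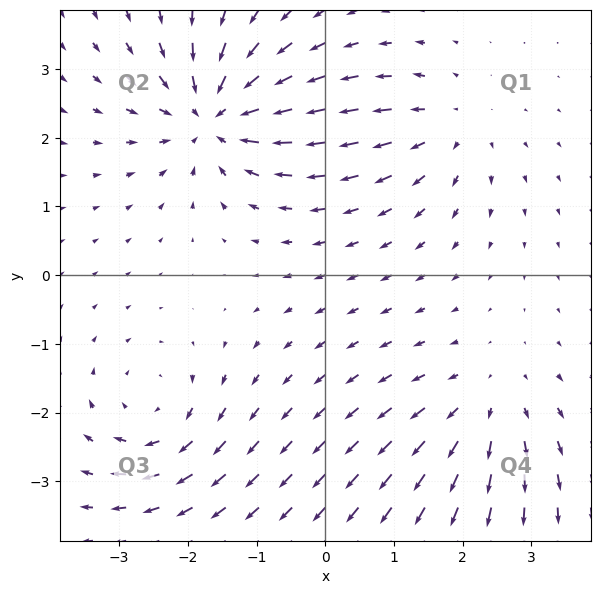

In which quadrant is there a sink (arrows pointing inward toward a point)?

The sink sits at approximately (-1.6, 2.3), which lies in quadrant Q2. The divergence there is about -6, negative as expected for a sink.

Q2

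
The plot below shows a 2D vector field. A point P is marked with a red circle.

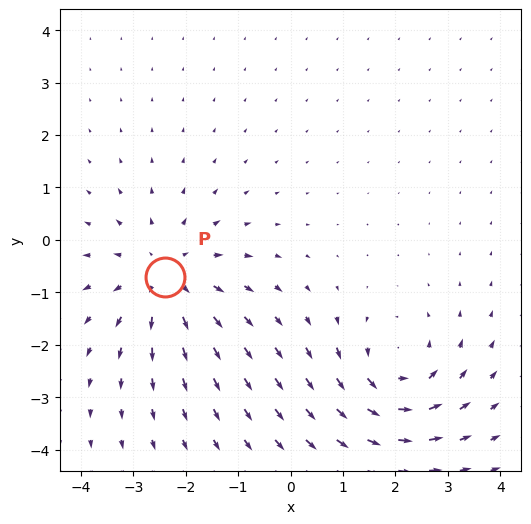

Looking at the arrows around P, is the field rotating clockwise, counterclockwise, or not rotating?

Near P at (-2.4, -0.7) the arrows show no circulation. The curl there is ≈0.

not rotating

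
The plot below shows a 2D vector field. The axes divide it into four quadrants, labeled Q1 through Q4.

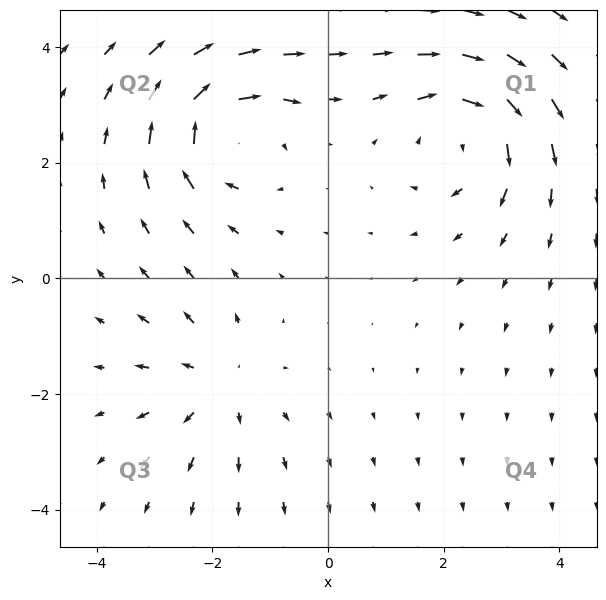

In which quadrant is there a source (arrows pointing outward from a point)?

The source sits at approximately (-1.9, -1.8), which lies in quadrant Q3. The divergence there is about +3, positive as expected for a source.

Q3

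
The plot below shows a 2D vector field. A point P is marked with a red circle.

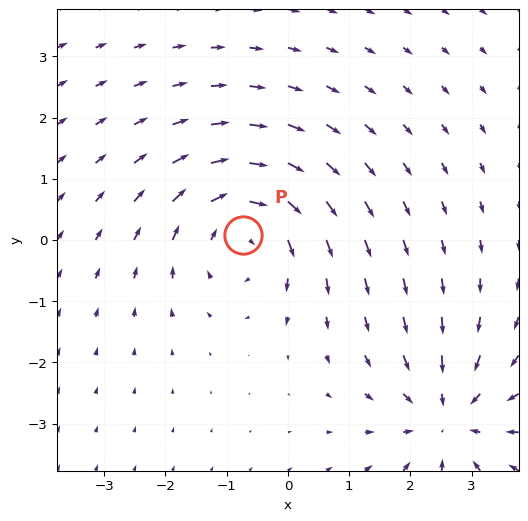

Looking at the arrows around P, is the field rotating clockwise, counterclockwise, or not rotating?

Near P at (-0.7, 0.1) the arrows circulate clockwise. The curl (z-component) there is about -4; negative curl means clockwise rotation.

clockwise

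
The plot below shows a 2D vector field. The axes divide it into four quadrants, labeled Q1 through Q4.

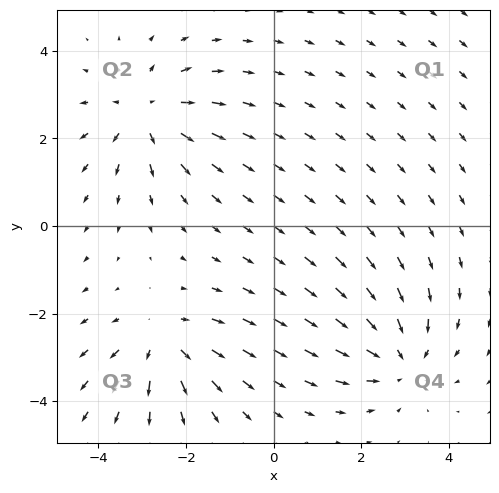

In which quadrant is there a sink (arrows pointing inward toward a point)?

Q4

The sink sits at approximately (2.9, -3.0), which lies in quadrant Q4. The divergence there is about -3, negative as expected for a sink.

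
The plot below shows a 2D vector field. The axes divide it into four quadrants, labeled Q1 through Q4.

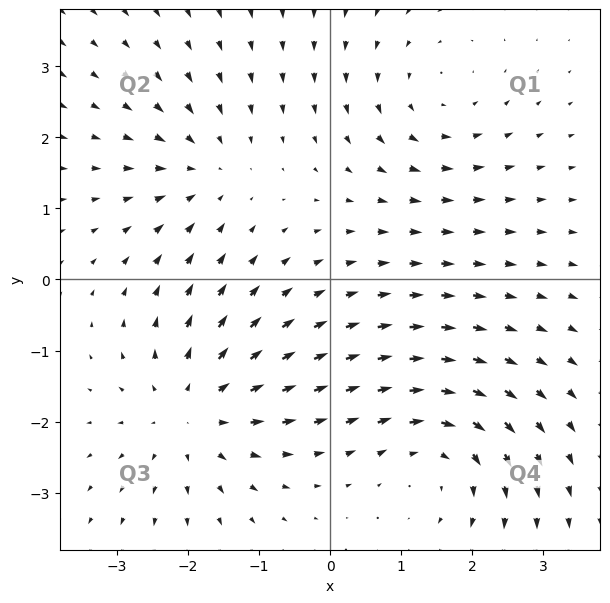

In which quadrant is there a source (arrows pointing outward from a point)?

The source sits at approximately (-1.9, -1.9), which lies in quadrant Q3. The divergence there is about +3, positive as expected for a source.

Q3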